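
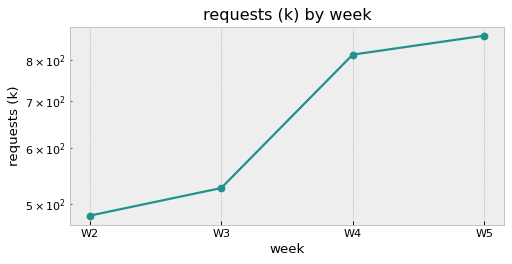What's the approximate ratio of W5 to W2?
W5 ≈ 850, W2 ≈ 500; 850/500 ≈ 1.7.

≈ 1.7×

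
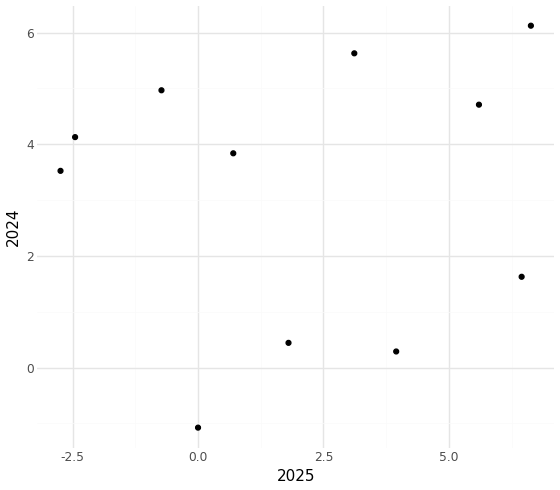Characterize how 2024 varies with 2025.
no clear correlation

Points are roughly uncorrelated; weak (|r| ≈ 0.1).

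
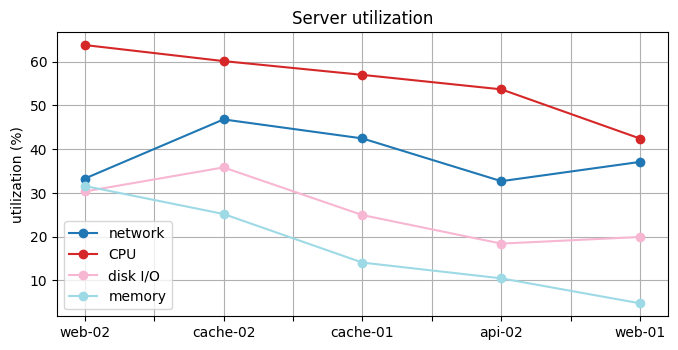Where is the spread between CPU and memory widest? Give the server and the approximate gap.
api-02: CPU ≈ 55, memory ≈ 10 → gap ≈ 45. Next-largest (cache-01) is only ≈ 40.

api-02, ≈ 45 %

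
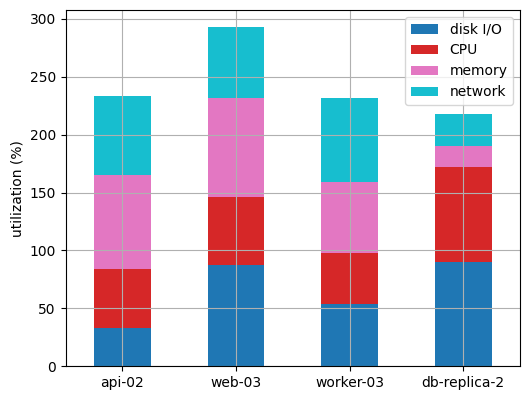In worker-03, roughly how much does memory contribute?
memory top ≈ 150, bottom ≈ 100; segment ≈ 50.

≈ 50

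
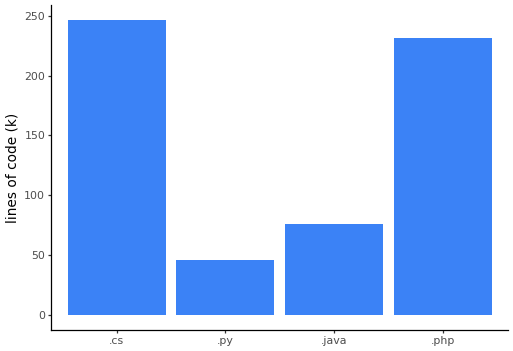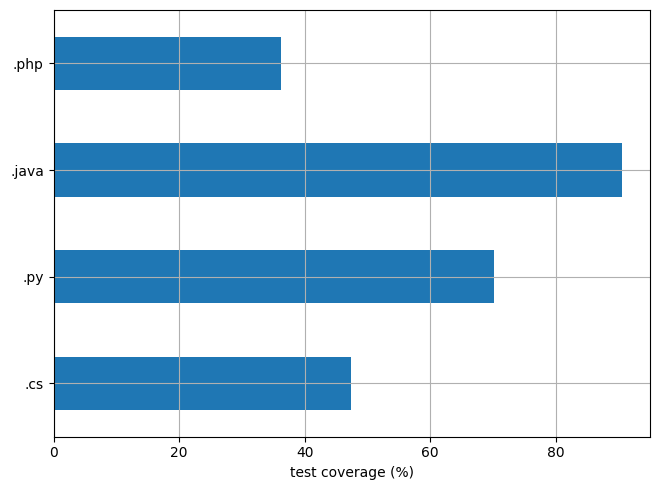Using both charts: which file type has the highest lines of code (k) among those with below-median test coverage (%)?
Chart 2 median test coverage (%) ≈ 60; below-median file types: .cs, .php. Among those, .cs has the highest lines of code (k) (≈ 250).

.cs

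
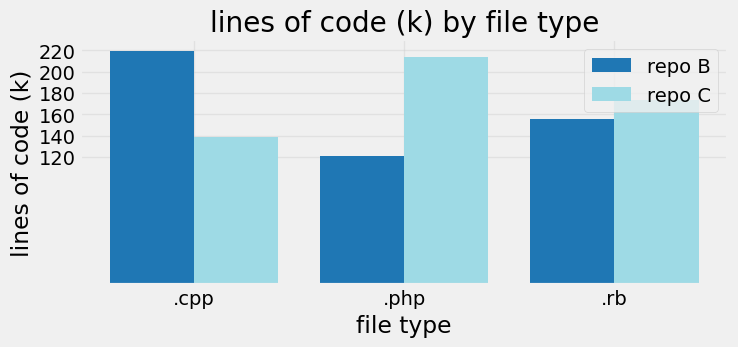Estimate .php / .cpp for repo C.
≈ 1.57×

.php ≈ 220, .cpp ≈ 140; 220/140 ≈ 1.57.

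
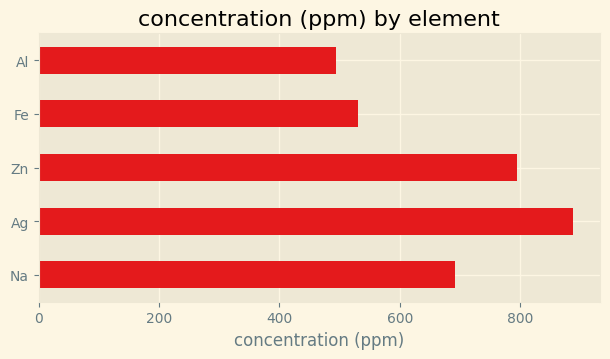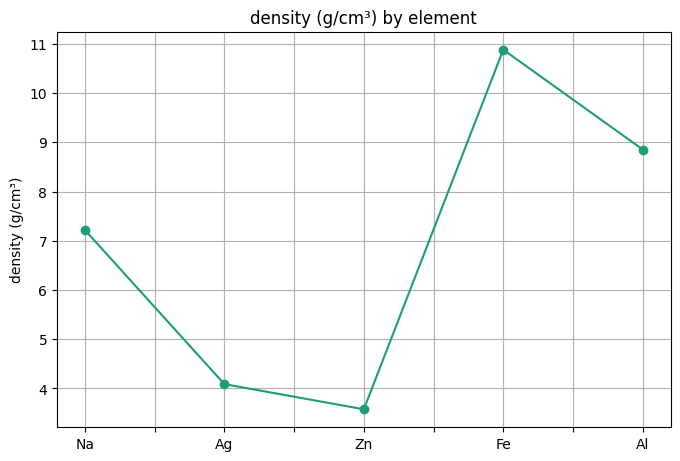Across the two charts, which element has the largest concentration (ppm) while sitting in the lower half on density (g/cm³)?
Ag

Chart 2 median density (g/cm³) ≈ 7; below-median elements: Ag, Zn. Among those, Ag has the highest concentration (ppm) (≈ 900).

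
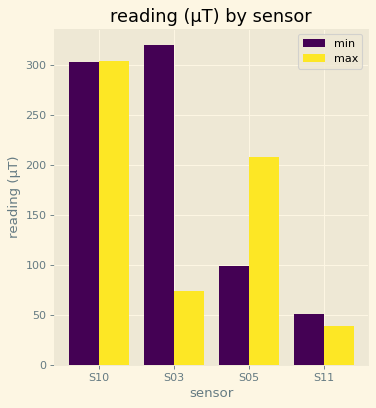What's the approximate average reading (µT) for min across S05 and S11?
≈ 75

(100 + 50) / 2 ≈ 75.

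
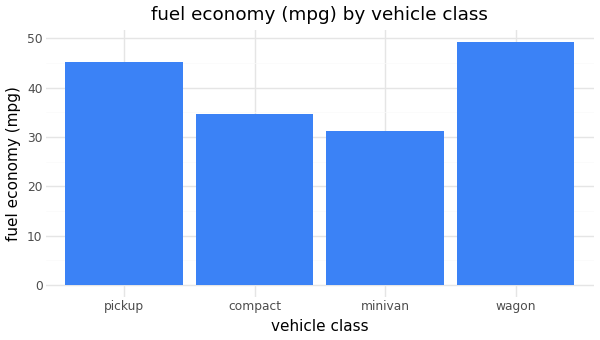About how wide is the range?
Max wagon ≈ 50, min minivan ≈ 30; range ≈ 20.

≈ 20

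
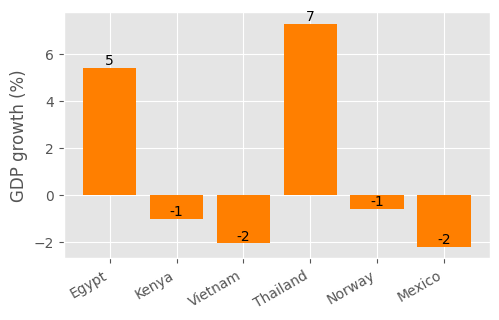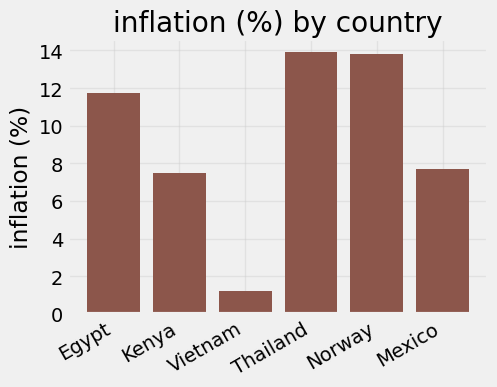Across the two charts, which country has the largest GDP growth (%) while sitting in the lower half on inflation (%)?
Chart 2 median inflation (%) ≈ 10; below-median countries: Kenya, Vietnam, Mexico. Among those, Kenya has the highest GDP growth (%) (≈ -1).

Kenya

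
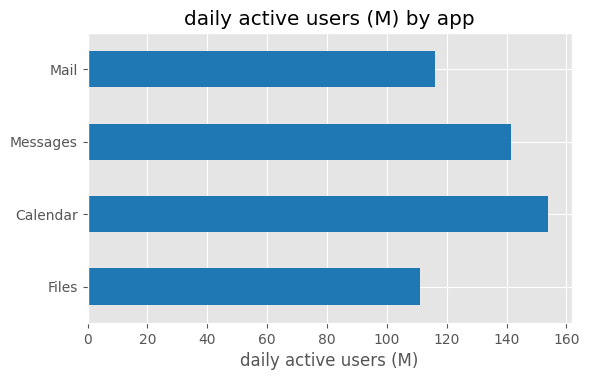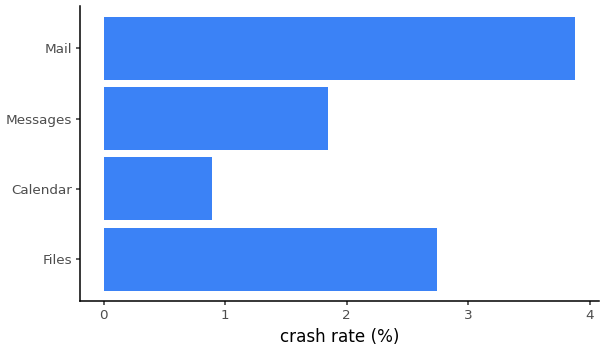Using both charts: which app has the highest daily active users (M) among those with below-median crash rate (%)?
Chart 2 median crash rate (%) ≈ 2.5; below-median apps: Calendar, Messages. Among those, Calendar has the highest daily active users (M) (≈ 160).

Calendar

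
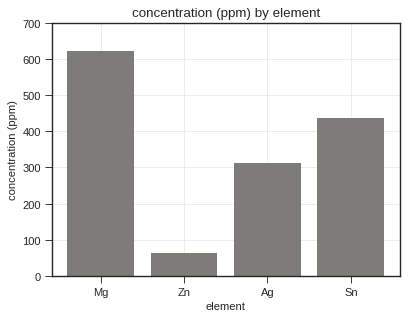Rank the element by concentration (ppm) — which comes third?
Ag

Top 4: Mg ≈ 600, Sn ≈ 400, Ag ≈ 300, Zn ≈ 100.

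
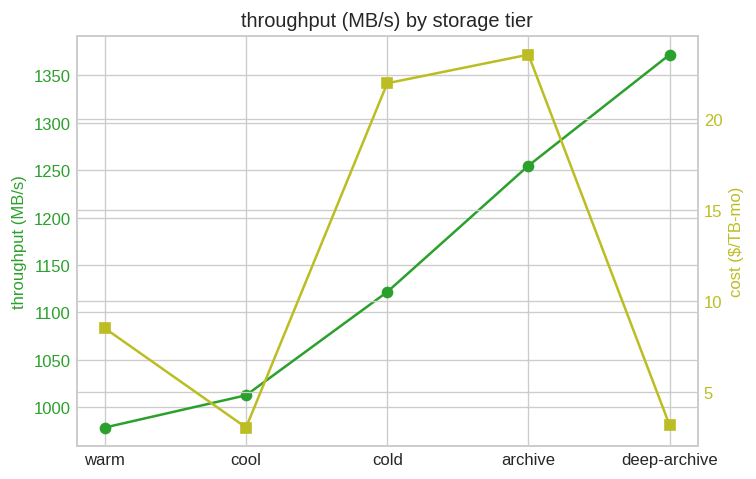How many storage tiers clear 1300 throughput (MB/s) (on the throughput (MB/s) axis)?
1

Above 1300: deep-archive.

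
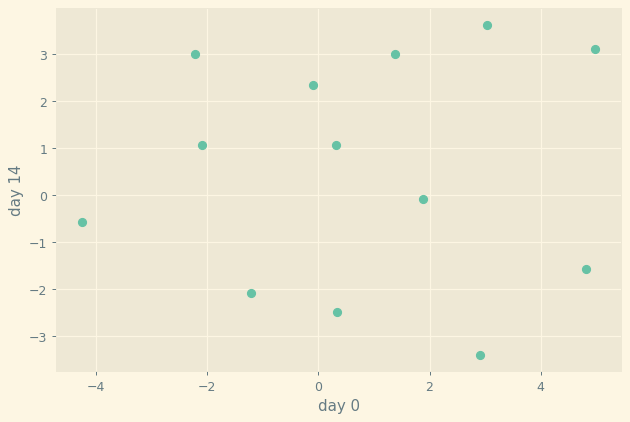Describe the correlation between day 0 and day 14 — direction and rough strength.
Points are roughly uncorrelated; weak (|r| ≈ 0.0).

no clear correlation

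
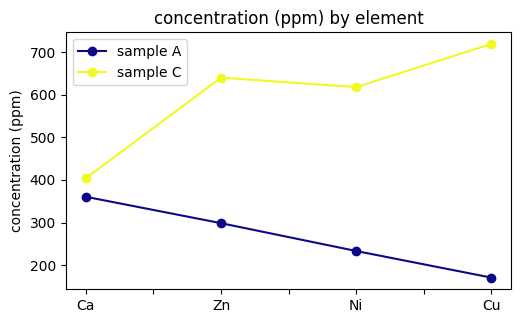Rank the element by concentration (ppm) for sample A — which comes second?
Zn

Top 3 for sample A: Ca ≈ 350, Zn ≈ 300, Ni ≈ 250.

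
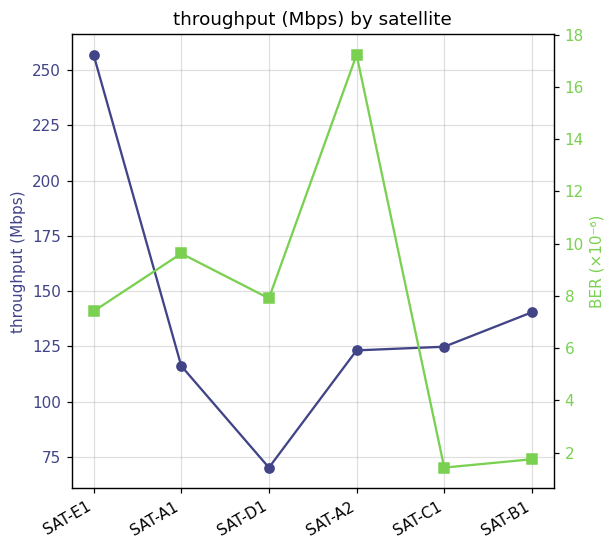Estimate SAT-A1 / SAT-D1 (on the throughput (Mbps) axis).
≈ 1.5×

SAT-A1 ≈ 120, SAT-D1 ≈ 80; 120/80 ≈ 1.5.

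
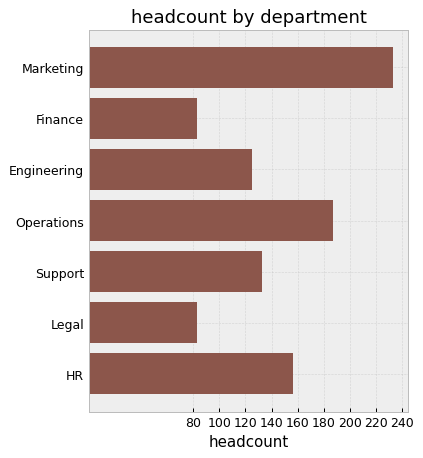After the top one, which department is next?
Operations

Top 3: Marketing ≈ 240, Operations ≈ 180, HR ≈ 160.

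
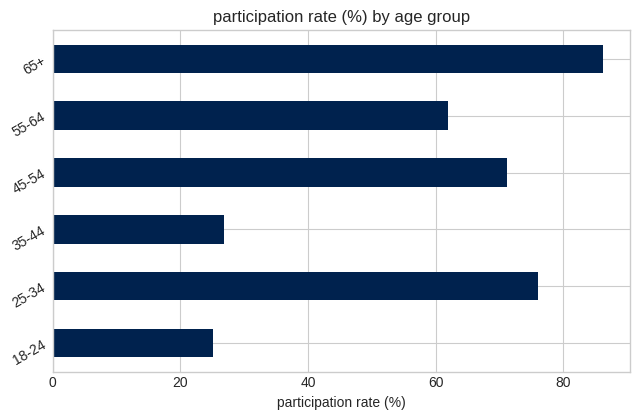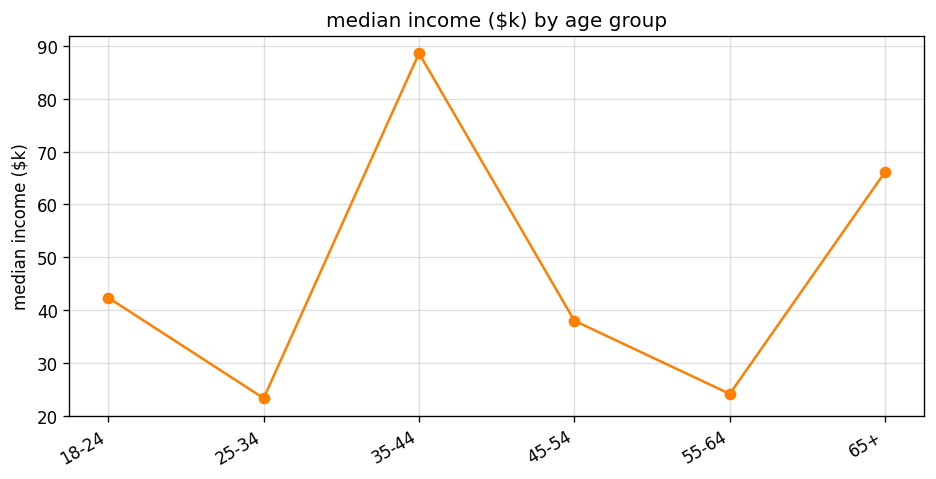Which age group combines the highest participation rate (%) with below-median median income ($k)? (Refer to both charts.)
25-34

Chart 2 median median income ($k) ≈ 40; below-median age groups: 25-34, 45-54, 55-64. Among those, 25-34 has the highest participation rate (%) (≈ 80).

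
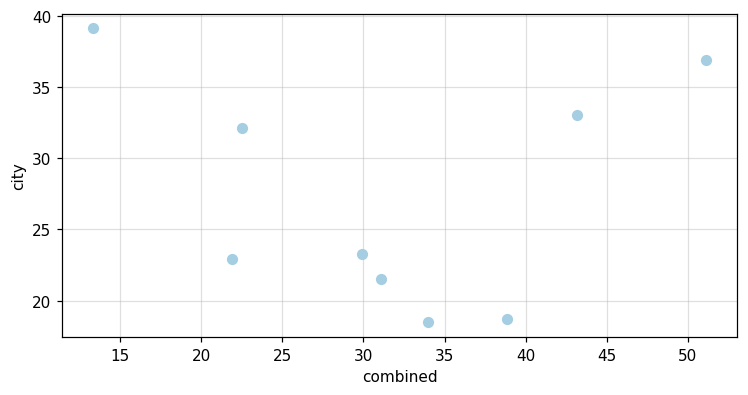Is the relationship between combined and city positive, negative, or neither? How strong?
Points are roughly uncorrelated; weak (|r| ≈ 0.0).

no clear correlation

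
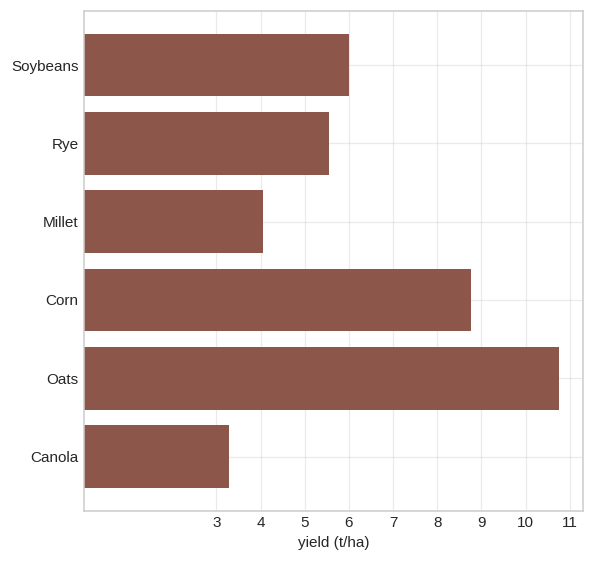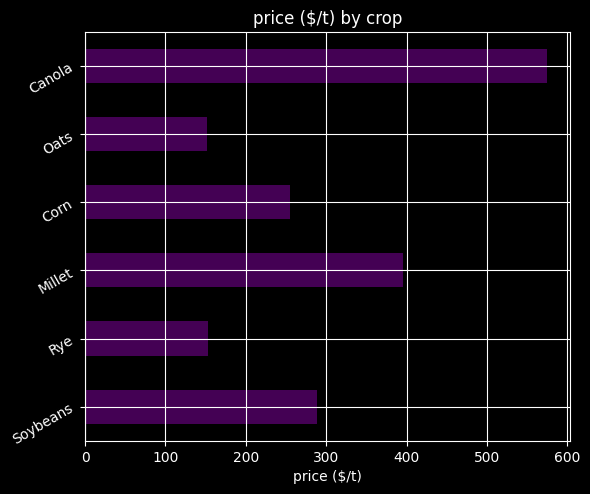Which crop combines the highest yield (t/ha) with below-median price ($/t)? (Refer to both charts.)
Chart 2 median price ($/t) ≈ 300; below-median crops: Rye, Corn, Oats. Among those, Oats has the highest yield (t/ha) (≈ 11).

Oats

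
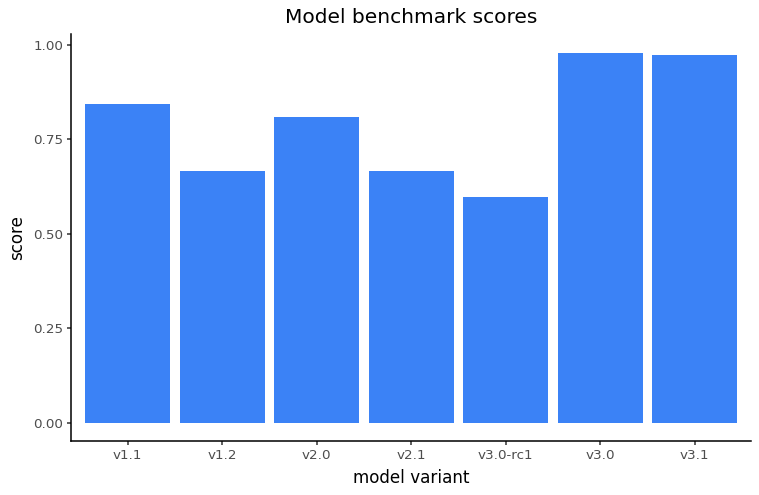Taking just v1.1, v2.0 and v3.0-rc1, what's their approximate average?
≈ 0.73

(0.8 + 0.8 + 0.6) / 3 ≈ 0.73.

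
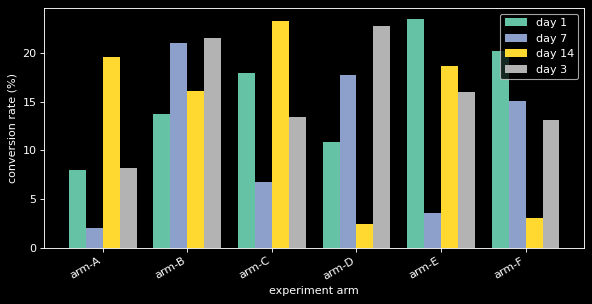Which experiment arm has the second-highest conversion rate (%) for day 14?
arm-A

Top 3 for day 14: arm-C ≈ 24, arm-A ≈ 20, arm-E ≈ 18.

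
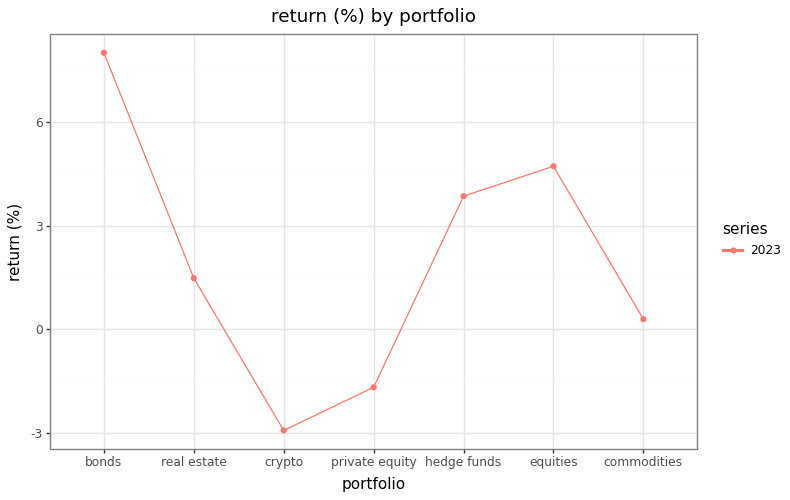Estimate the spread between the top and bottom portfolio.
≈ 11

Max bonds ≈ 8, min crypto ≈ -3; range ≈ 11.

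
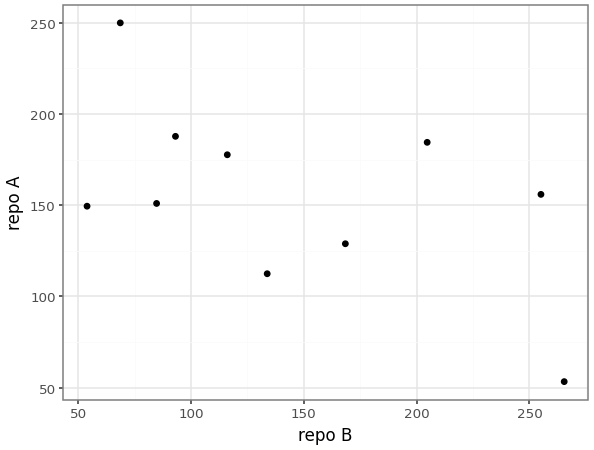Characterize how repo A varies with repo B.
negative, moderate

Points are negatively correlated; moderate (|r| ≈ 0.5).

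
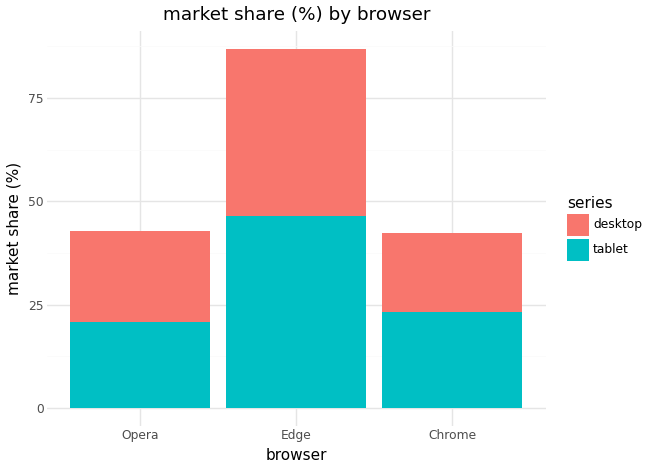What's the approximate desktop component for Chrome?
≈ 20

desktop top ≈ 40, bottom ≈ 20; segment ≈ 20.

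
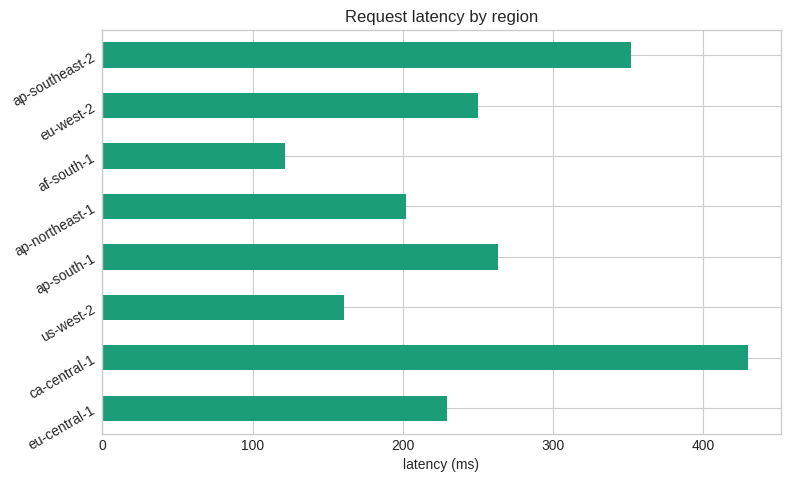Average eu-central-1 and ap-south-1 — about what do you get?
(250 + 250) / 2 ≈ 250.

≈ 250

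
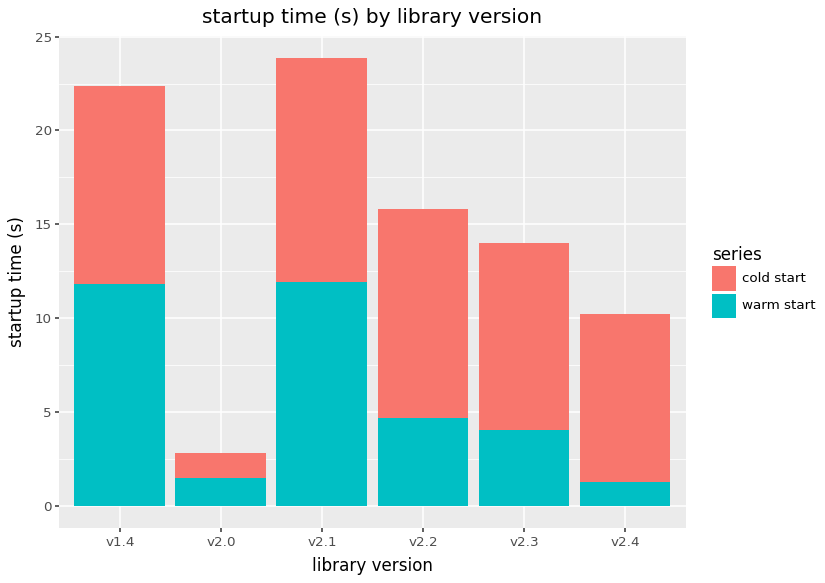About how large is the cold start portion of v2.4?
cold start top ≈ 10, bottom ≈ 2; segment ≈ 8.

≈ 8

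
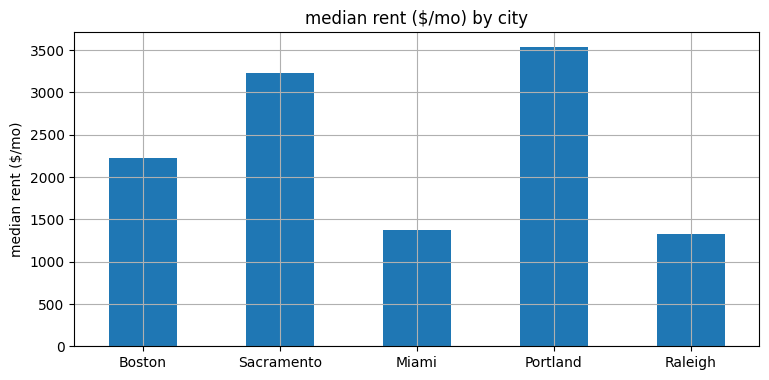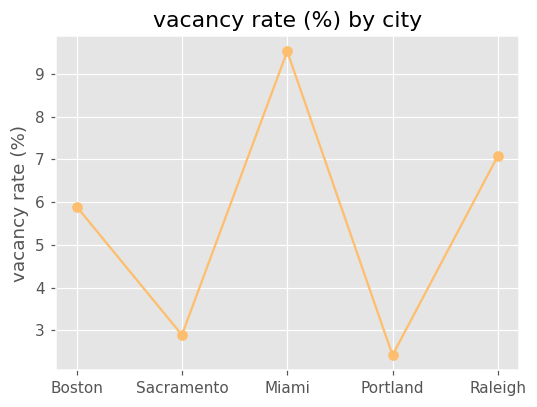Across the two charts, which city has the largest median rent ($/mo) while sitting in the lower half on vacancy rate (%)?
Portland

Chart 2 median vacancy rate (%) ≈ 6; below-median cities: Sacramento, Portland. Among those, Portland has the highest median rent ($/mo) (≈ 3500).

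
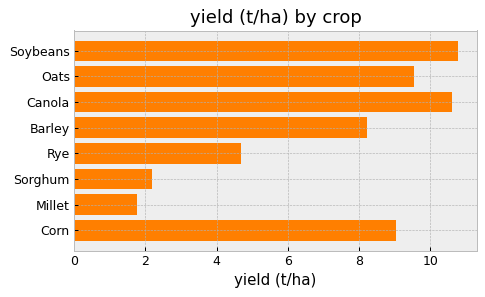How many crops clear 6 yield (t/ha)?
5

Above 6: Soybeans, Oats, Canola, Barley, Corn.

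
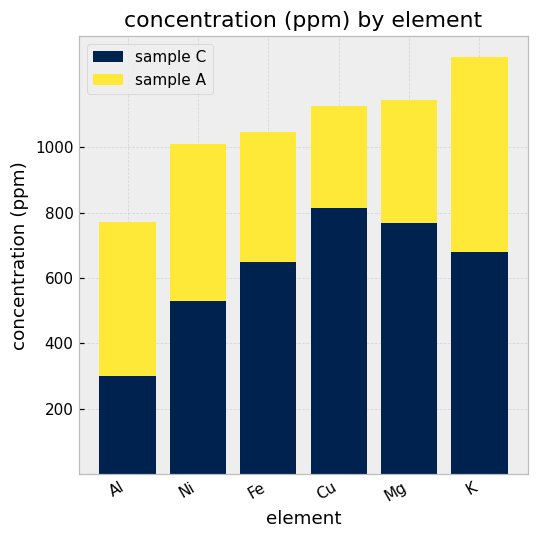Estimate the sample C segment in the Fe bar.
sample C top ≈ 600, bottom ≈ 0; segment ≈ 600.

≈ 600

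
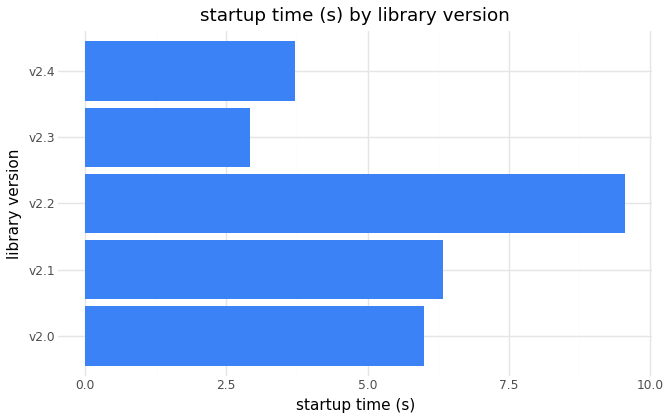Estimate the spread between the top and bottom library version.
Max v2.2 ≈ 10, min v2.3 ≈ 3; range ≈ 7.

≈ 7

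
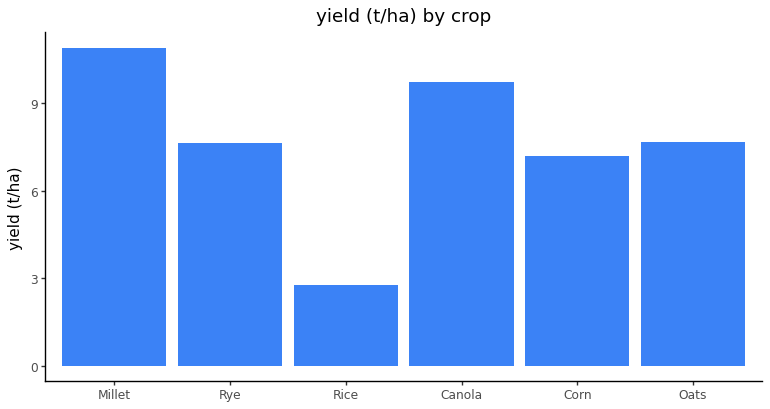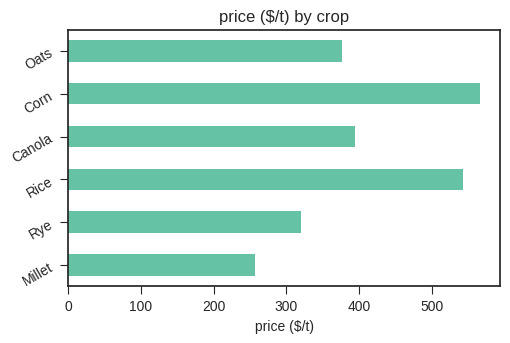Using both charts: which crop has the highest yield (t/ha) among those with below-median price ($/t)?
Chart 2 median price ($/t) ≈ 400; below-median crops: Millet, Rye, Oats. Among those, Millet has the highest yield (t/ha) (≈ 11).

Millet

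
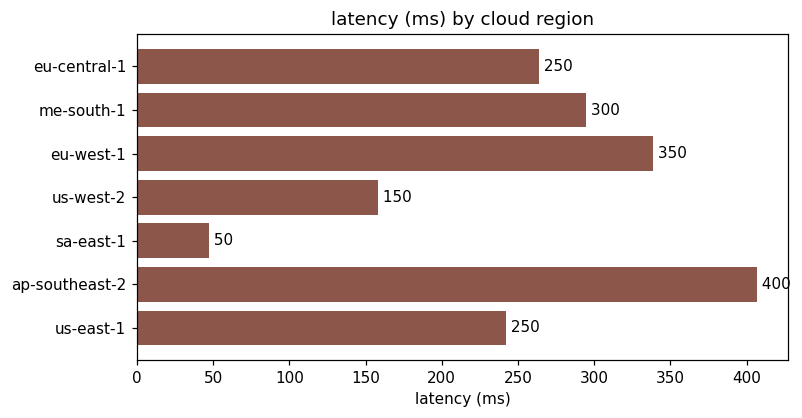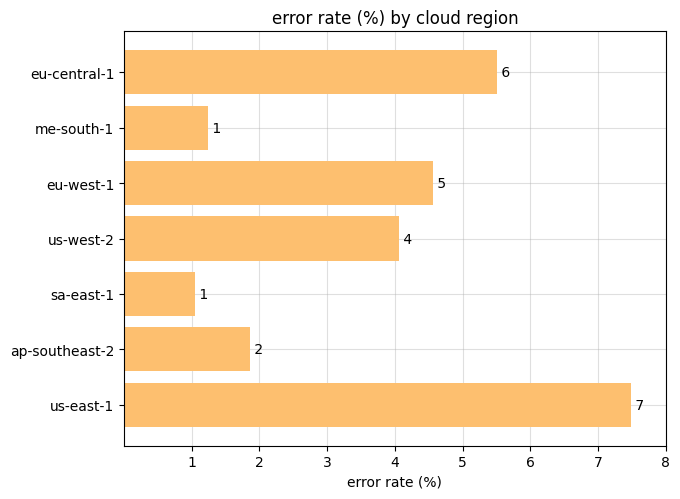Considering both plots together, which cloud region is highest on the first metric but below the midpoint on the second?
ap-southeast-2

Chart 2 median error rate (%) ≈ 4; below-median cloud regions: me-south-1, sa-east-1, ap-southeast-2. Among those, ap-southeast-2 has the highest latency (ms) (≈ 400).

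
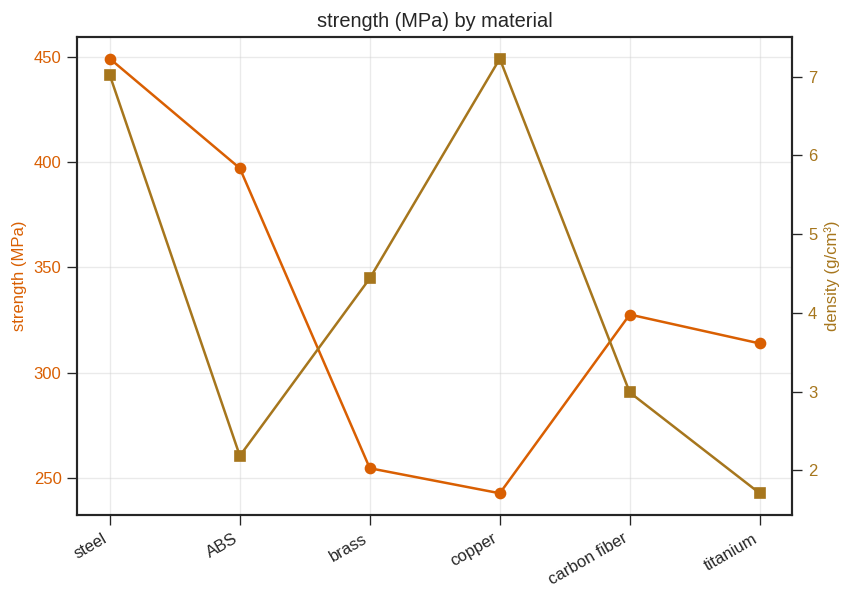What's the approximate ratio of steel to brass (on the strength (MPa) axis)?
≈ 1.69×

steel ≈ 440, brass ≈ 260; 440/260 ≈ 1.69.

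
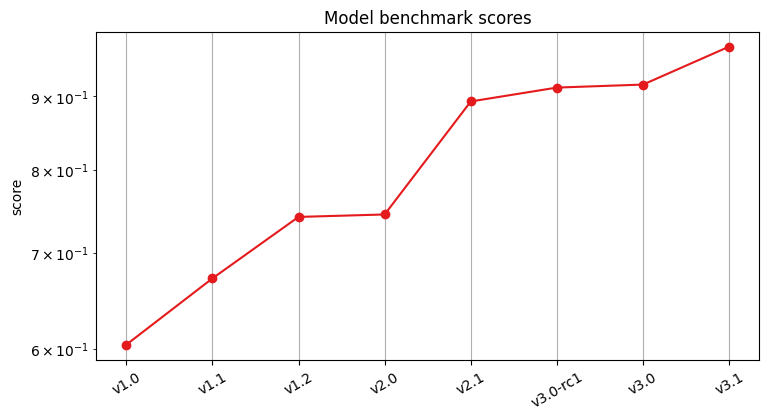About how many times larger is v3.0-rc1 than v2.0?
≈ 1.2×

v3.0-rc1 ≈ 0.90, v2.0 ≈ 0.75; 0.90/0.75 ≈ 1.2.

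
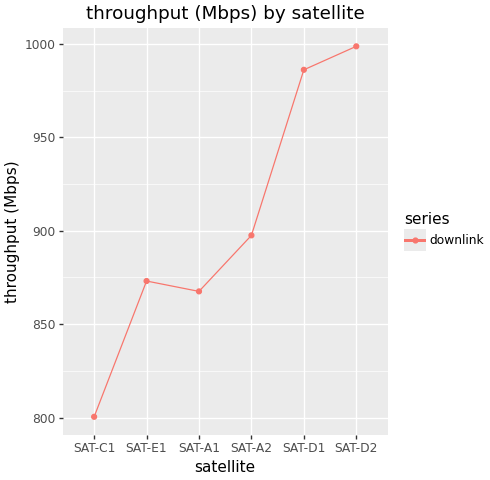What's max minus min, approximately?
Max SAT-D2 ≈ 1000, min SAT-C1 ≈ 800; range ≈ 200.

≈ 200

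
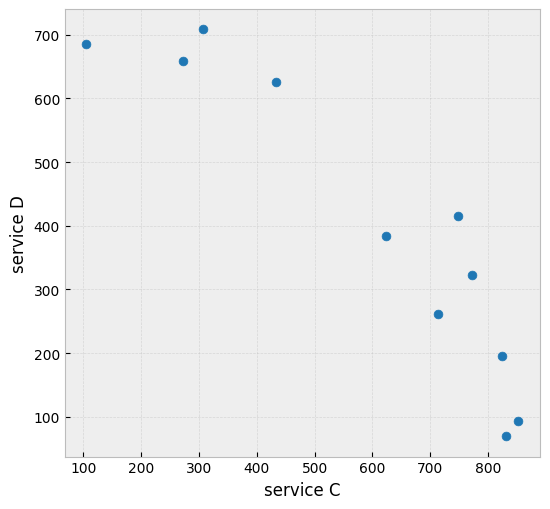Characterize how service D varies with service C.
Points are negatively correlated; strong (|r| ≈ 0.9).

negative, strong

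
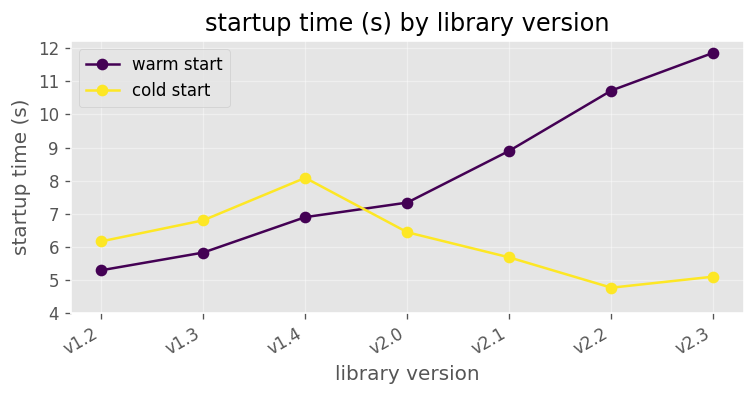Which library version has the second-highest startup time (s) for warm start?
v2.2

Top 3 for warm start: v2.3 ≈ 12, v2.2 ≈ 11, v2.1 ≈ 9.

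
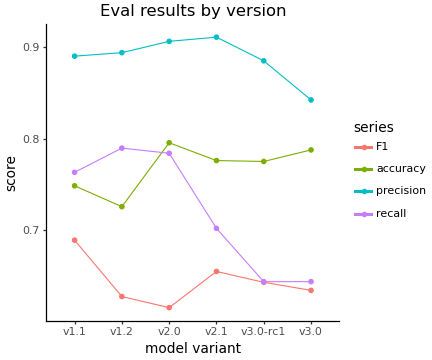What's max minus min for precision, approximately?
Max v2.1 ≈ 0.90, min v3.0 ≈ 0.85; range ≈ 0.05.

≈ 0.05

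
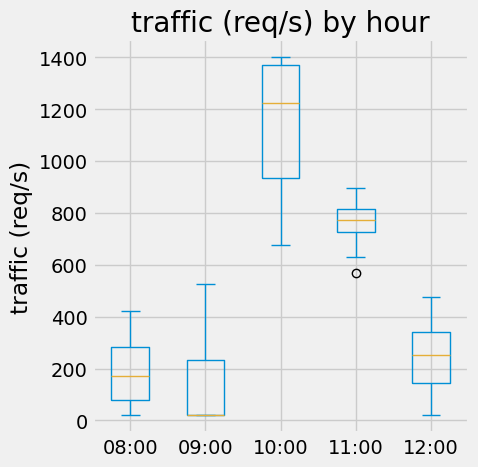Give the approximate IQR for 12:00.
Q3 ≈ 300, Q1 ≈ 100; IQR ≈ 200.

≈ 200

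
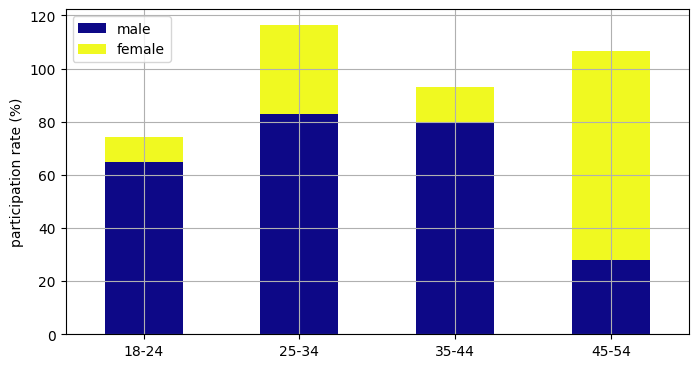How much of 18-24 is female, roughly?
female top ≈ 70, bottom ≈ 60; segment ≈ 10.

≈ 10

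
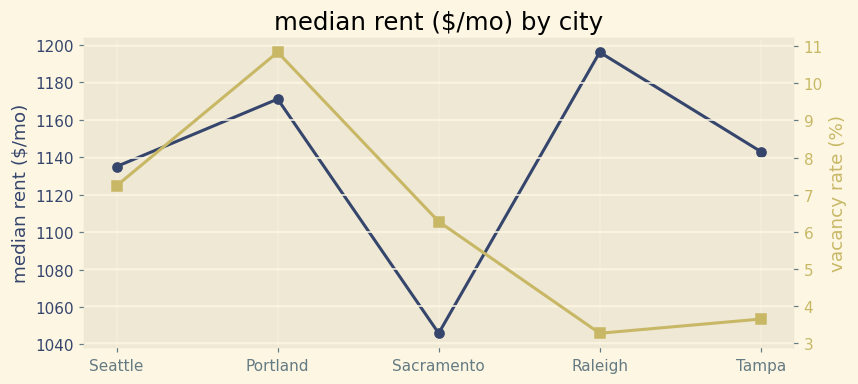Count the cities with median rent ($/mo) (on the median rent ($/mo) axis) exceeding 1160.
Above 1160: Portland, Raleigh.

2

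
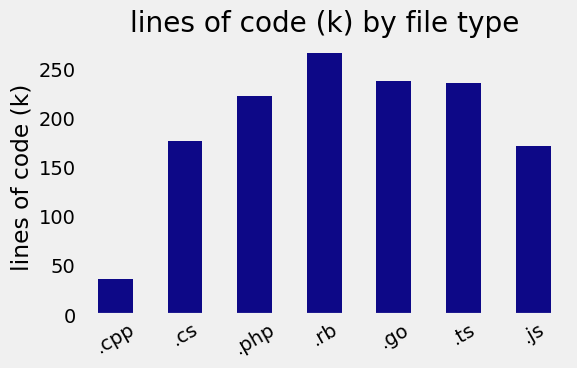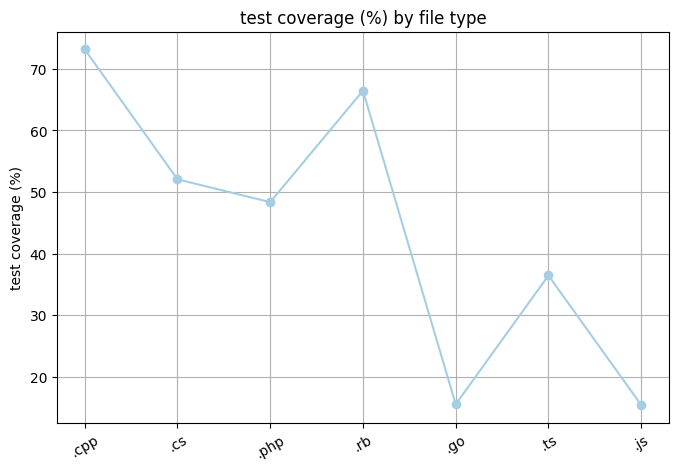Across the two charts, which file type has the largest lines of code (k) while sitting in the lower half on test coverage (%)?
.go

Chart 2 median test coverage (%) ≈ 50; below-median file types: .go, .ts, .js. Among those, .go has the highest lines of code (k) (≈ 250).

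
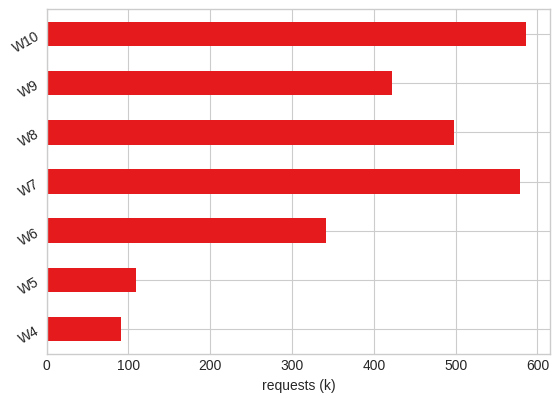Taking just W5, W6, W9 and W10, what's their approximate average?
≈ 362

(100 + 350 + 400 + 600) / 4 ≈ 362.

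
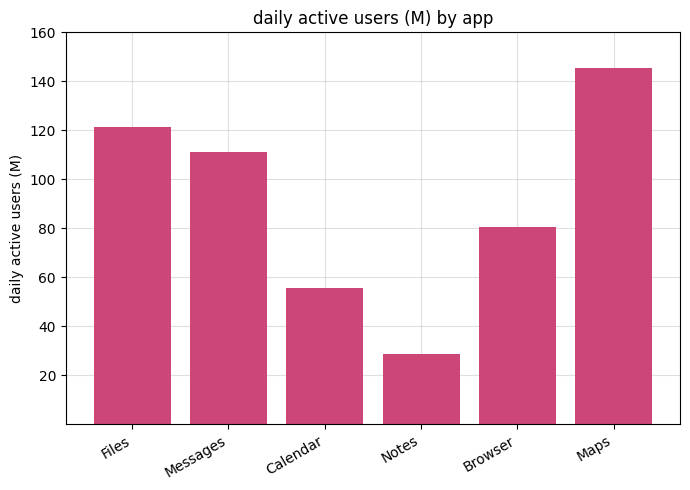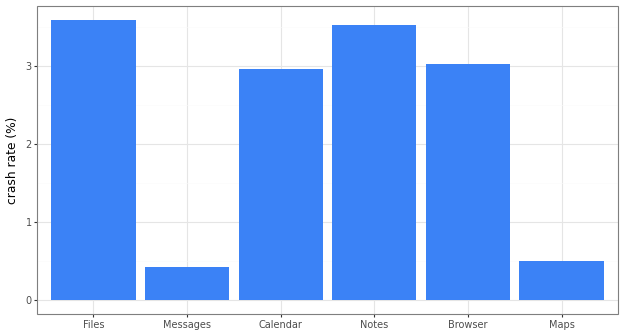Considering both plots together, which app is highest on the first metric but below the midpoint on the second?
Chart 2 median crash rate (%) ≈ 3; below-median apps: Messages, Calendar, Maps. Among those, Maps has the highest daily active users (M) (≈ 140).

Maps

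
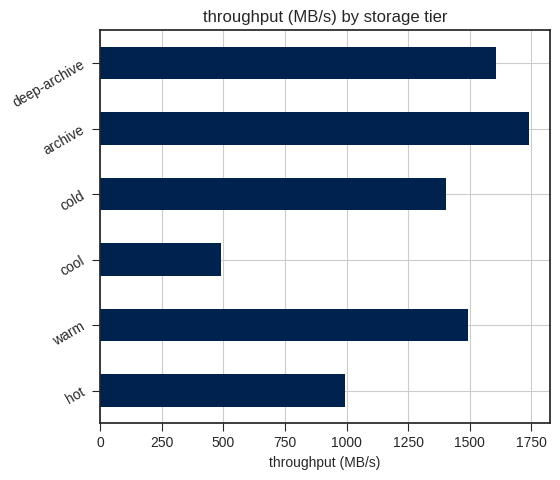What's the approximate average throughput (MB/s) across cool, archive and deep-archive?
(400 + 1800 + 1600) / 3 ≈ 1267.

≈ 1267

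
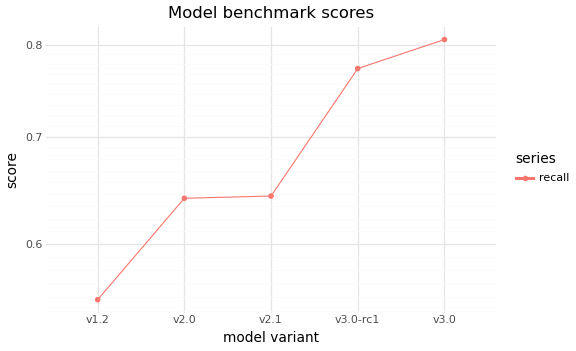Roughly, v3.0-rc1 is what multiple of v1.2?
≈ 1.36×

v3.0-rc1 ≈ 0.75, v1.2 ≈ 0.55; 0.75/0.55 ≈ 1.36.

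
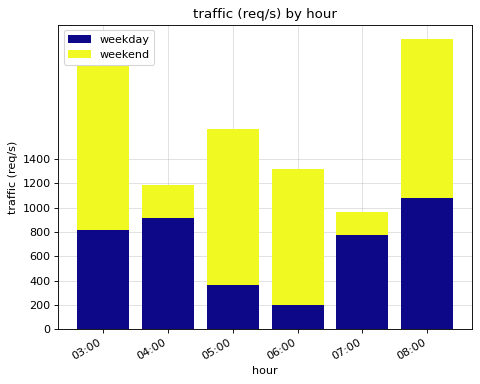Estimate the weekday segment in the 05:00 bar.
≈ 400

weekday top ≈ 400, bottom ≈ 0; segment ≈ 400.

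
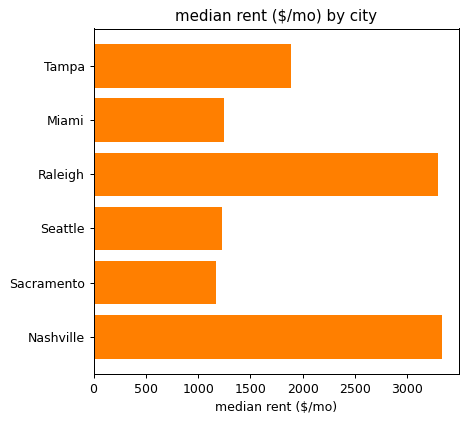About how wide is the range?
≈ 2500

Max Nashville ≈ 3500, min Sacramento ≈ 1000; range ≈ 2500.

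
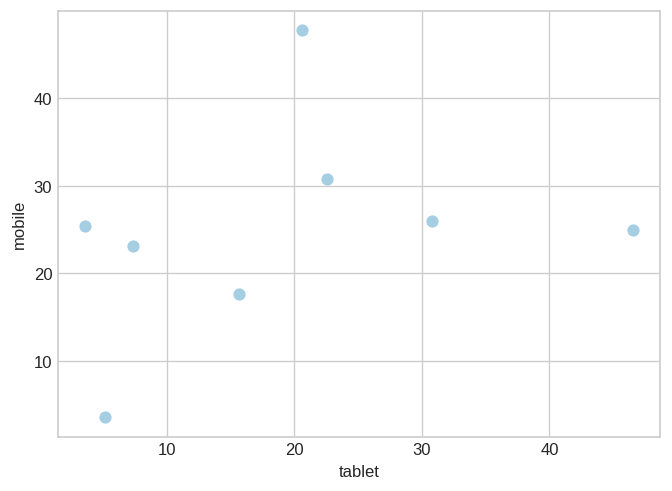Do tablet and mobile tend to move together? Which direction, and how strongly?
Points are positively correlated; weak (|r| ≈ 0.3).

positive, weak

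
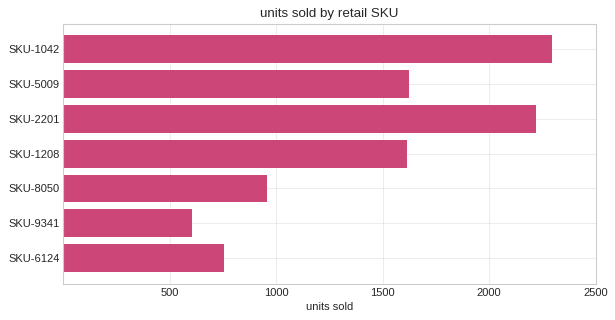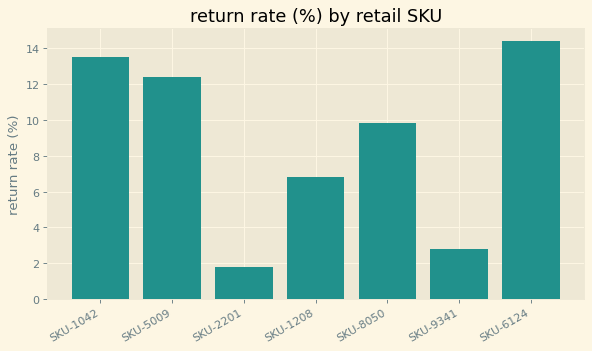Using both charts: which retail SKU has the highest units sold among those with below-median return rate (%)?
SKU-2201

Chart 2 median return rate (%) ≈ 10; below-median retail SKUs: SKU-2201, SKU-1208, SKU-9341. Among those, SKU-2201 has the highest units sold (≈ 2000).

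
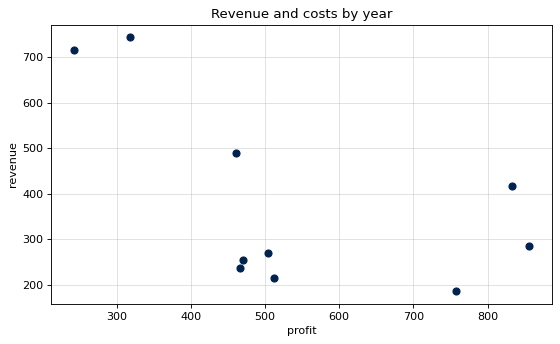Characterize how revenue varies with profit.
negative, moderate

Points are negatively correlated; moderate (|r| ≈ 0.6).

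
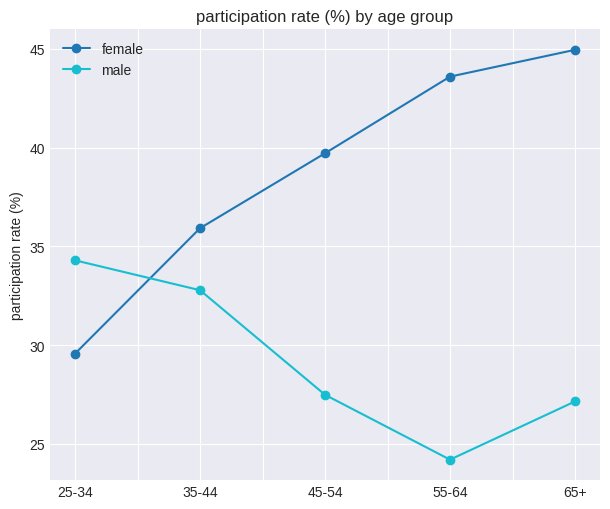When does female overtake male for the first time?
25-34: female ≈ 30 vs male ≈ 34 (not yet); 35-44: female ≈ 36 vs male ≈ 32 (first crossover).

35-44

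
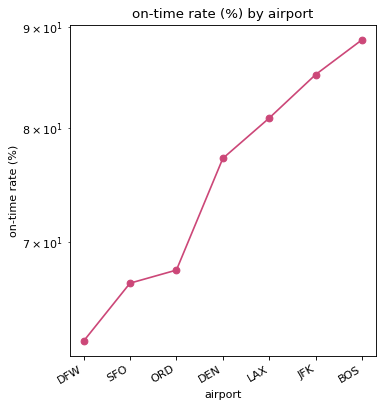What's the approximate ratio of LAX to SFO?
LAX ≈ 80, SFO ≈ 65; 80/65 ≈ 1.23.

≈ 1.23×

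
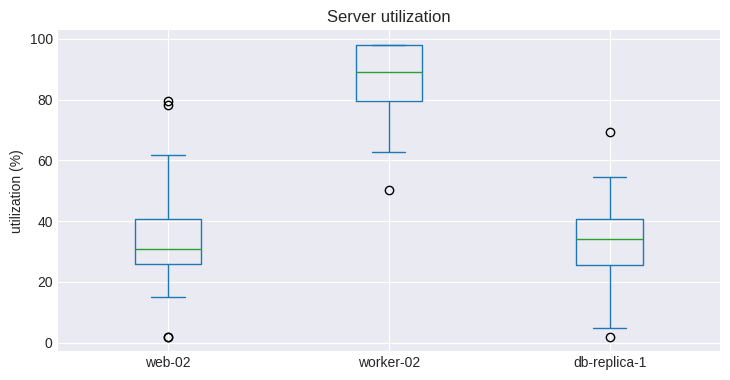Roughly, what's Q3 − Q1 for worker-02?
≈ 20

Q3 ≈ 100, Q1 ≈ 80; IQR ≈ 20.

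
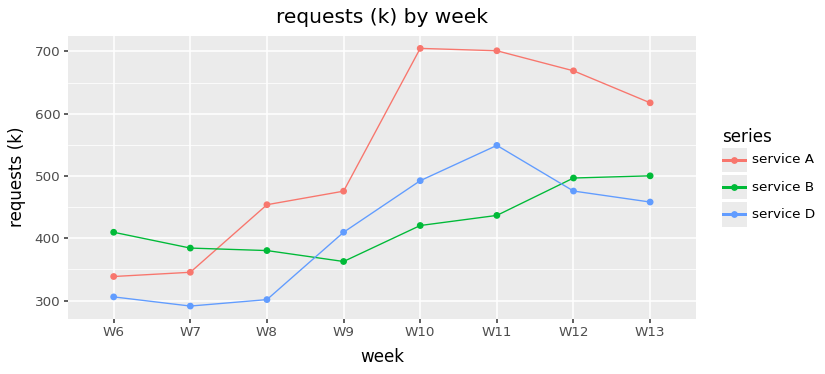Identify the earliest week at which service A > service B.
W7: service A ≈ 350 vs service B ≈ 400 (not yet); W8: service A ≈ 450 vs service B ≈ 400 (first crossover).

W8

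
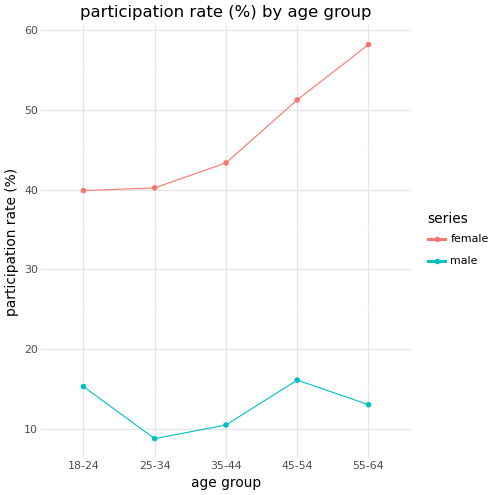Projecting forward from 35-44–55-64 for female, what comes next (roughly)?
≈ 67.5

Last three: 45, 50, 60 → slope ≈ 7.5/step → next ≈ 67.5.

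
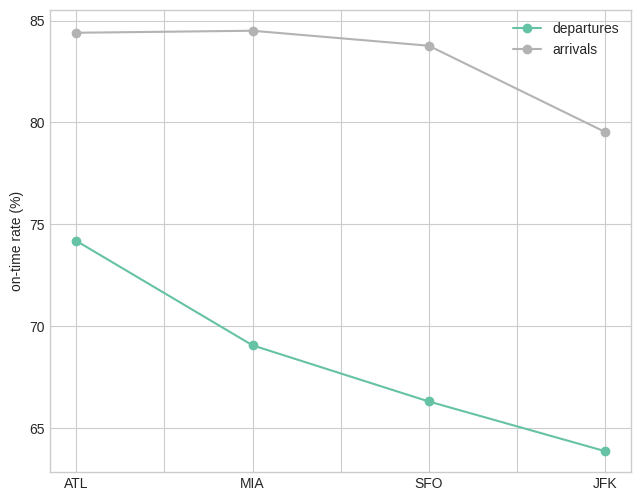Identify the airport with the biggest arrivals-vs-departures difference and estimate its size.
SFO, ≈ 18 %

SFO: arrivals ≈ 84, departures ≈ 66 → gap ≈ 18. Next-largest (JFK) is only ≈ 16.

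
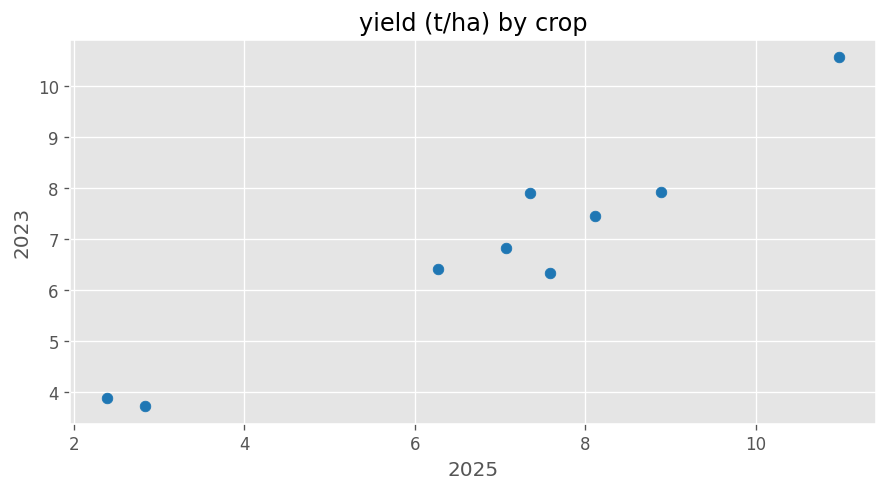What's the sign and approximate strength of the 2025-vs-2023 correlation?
positive, strong

Points are positively correlated; strong (|r| ≈ 1.0).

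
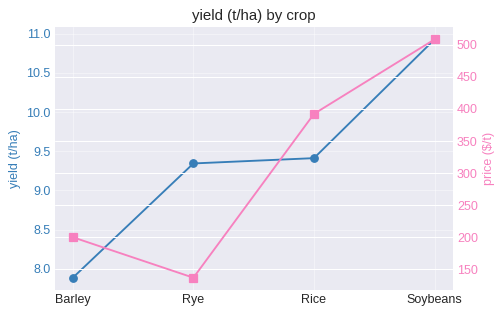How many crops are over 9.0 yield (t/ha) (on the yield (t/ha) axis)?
Above 9.0: Rye, Rice, Soybeans.

3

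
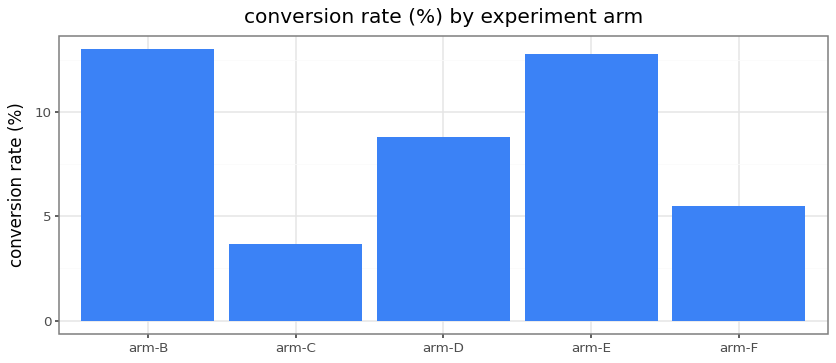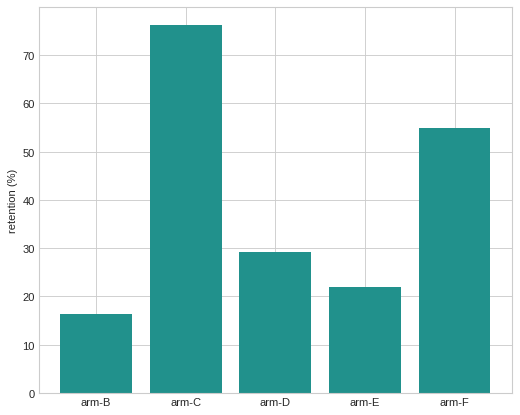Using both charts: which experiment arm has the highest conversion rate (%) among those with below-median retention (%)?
arm-B

Chart 2 median retention (%) ≈ 30; below-median experiment arms: arm-B, arm-E. Among those, arm-B has the highest conversion rate (%) (≈ 14).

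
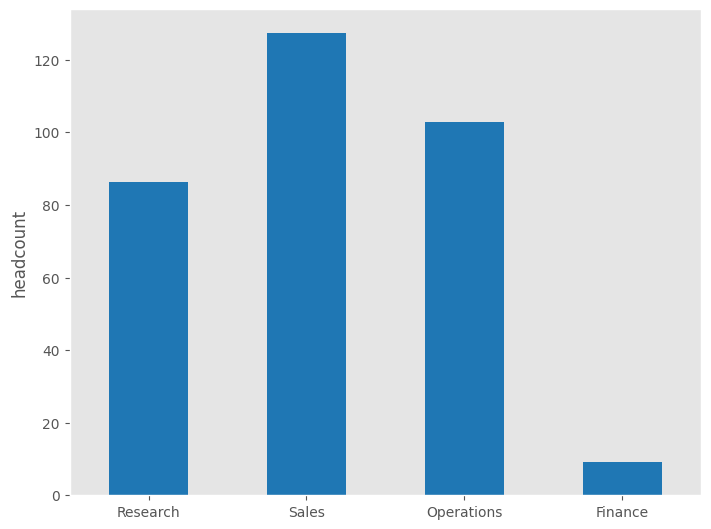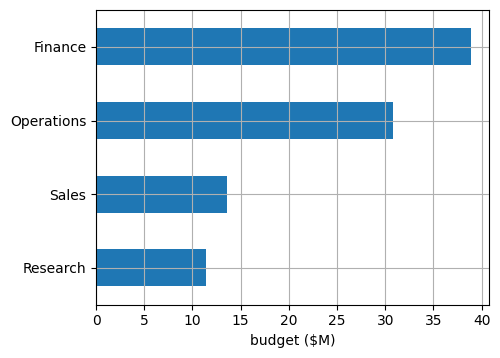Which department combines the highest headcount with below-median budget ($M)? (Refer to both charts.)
Sales

Chart 2 median budget ($M) ≈ 20; below-median departments: Research, Sales. Among those, Sales has the highest headcount (≈ 120).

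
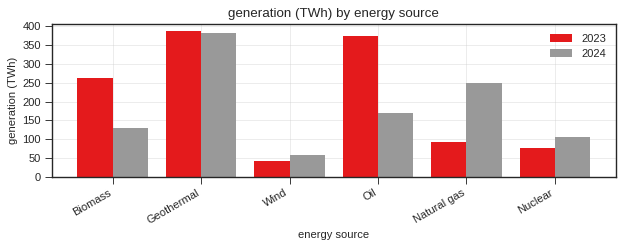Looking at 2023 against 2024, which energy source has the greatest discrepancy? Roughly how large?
Oil: 2023 ≈ 350, 2024 ≈ 150 → gap ≈ 200. Next-largest (Natural gas) is only ≈ 150.

Oil, ≈ 200 TWh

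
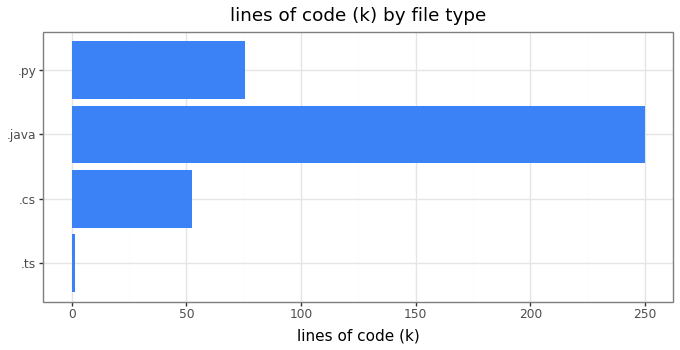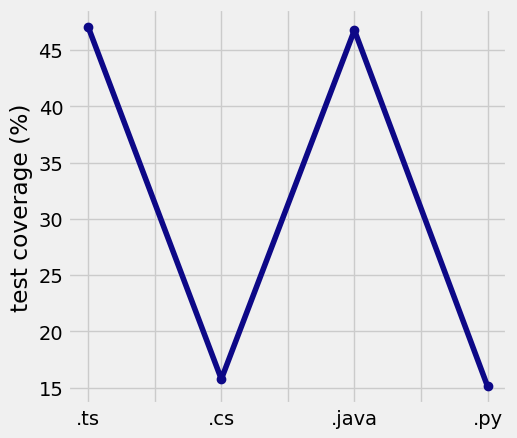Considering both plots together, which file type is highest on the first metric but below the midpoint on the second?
Chart 2 median test coverage (%) ≈ 30; below-median file types: .cs, .py. Among those, .py has the highest lines of code (k) (≈ 75).

.py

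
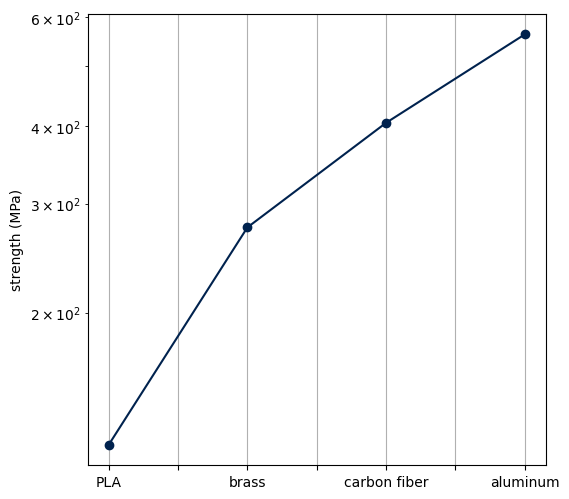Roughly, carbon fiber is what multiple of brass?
≈ 1.6×

carbon fiber ≈ 400, brass ≈ 250; 400/250 ≈ 1.6.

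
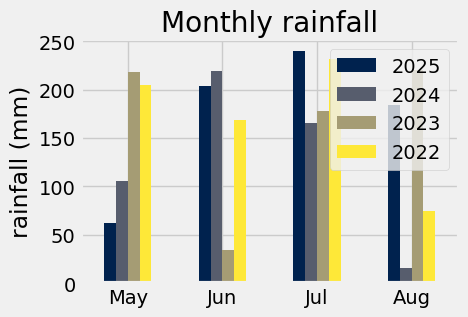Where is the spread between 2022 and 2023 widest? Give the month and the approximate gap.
Aug, ≈ 140 mm

Aug: 2022 ≈ 80, 2023 ≈ 220 → gap ≈ 140. Next-largest (Jun) is only ≈ 120.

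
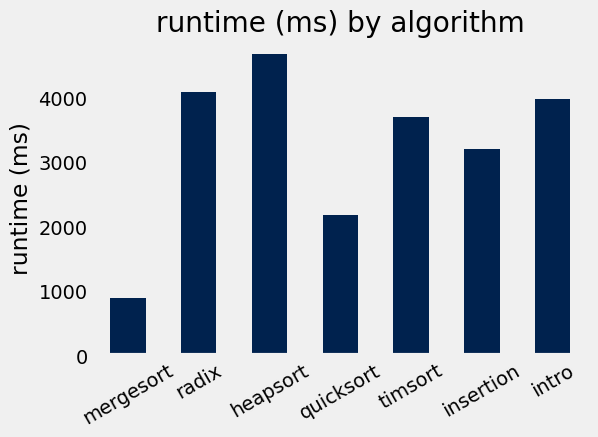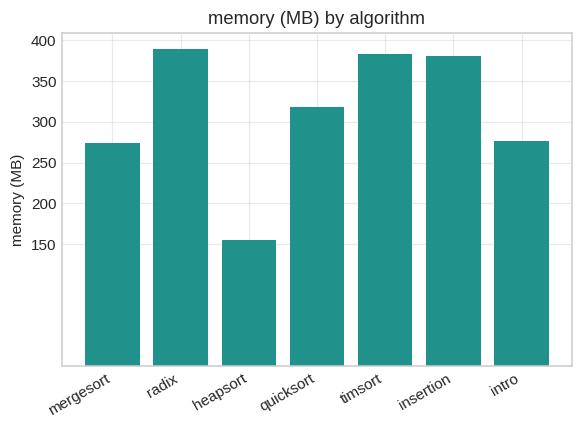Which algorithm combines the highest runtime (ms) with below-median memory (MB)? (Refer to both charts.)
heapsort

Chart 2 median memory (MB) ≈ 300; below-median algorithms: mergesort, heapsort, intro. Among those, heapsort has the highest runtime (ms) (≈ 4500).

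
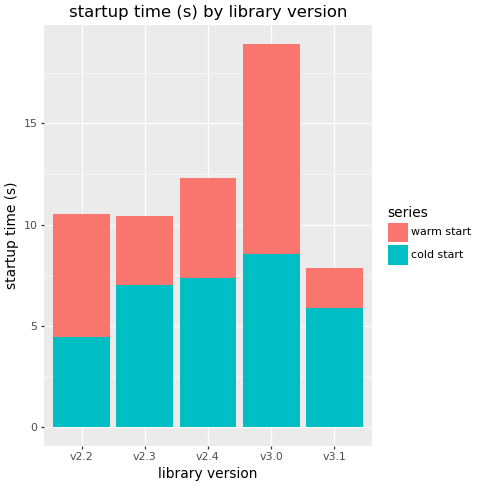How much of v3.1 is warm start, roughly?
≈ 2

warm start top ≈ 8, bottom ≈ 6; segment ≈ 2.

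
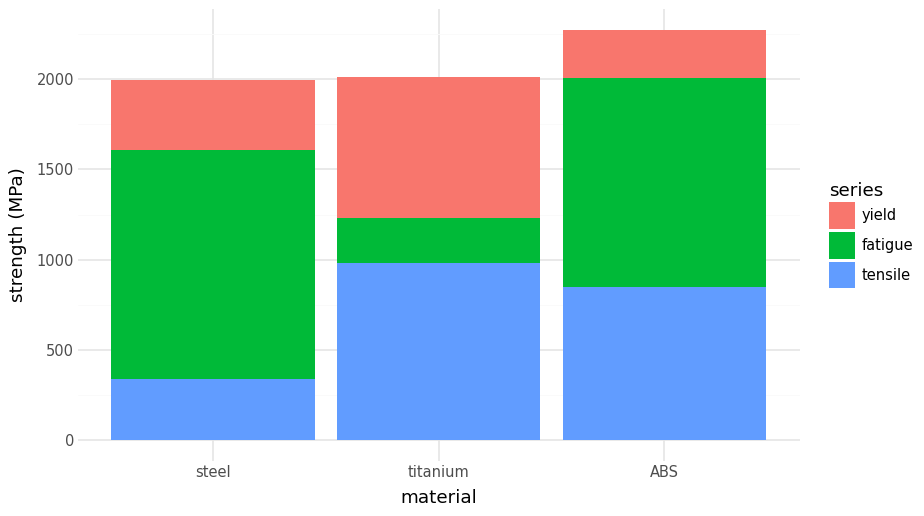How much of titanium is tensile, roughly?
≈ 1000

tensile top ≈ 1000, bottom ≈ 0; segment ≈ 1000.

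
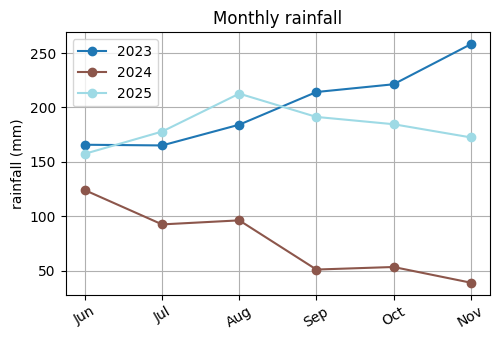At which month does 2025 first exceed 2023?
Jul

Jun: 2025 ≈ 160 vs 2023 ≈ 160 (not yet); Jul: 2025 ≈ 180 vs 2023 ≈ 160 (first crossover).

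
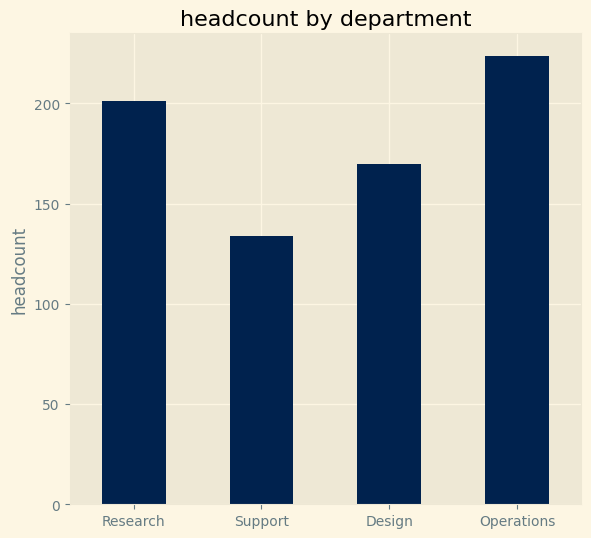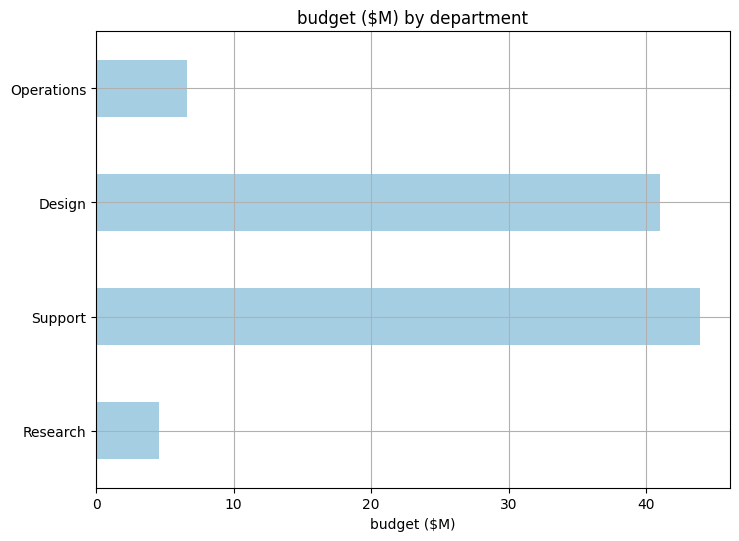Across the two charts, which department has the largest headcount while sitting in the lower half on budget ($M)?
Chart 2 median budget ($M) ≈ 25; below-median departments: Research, Operations. Among those, Operations has the highest headcount (≈ 225).

Operations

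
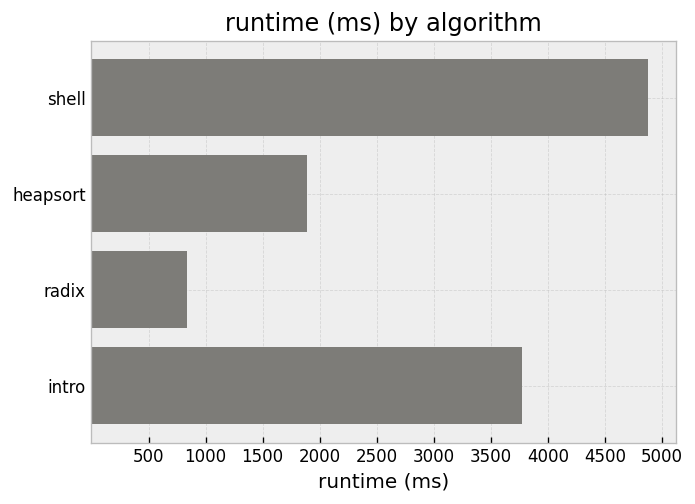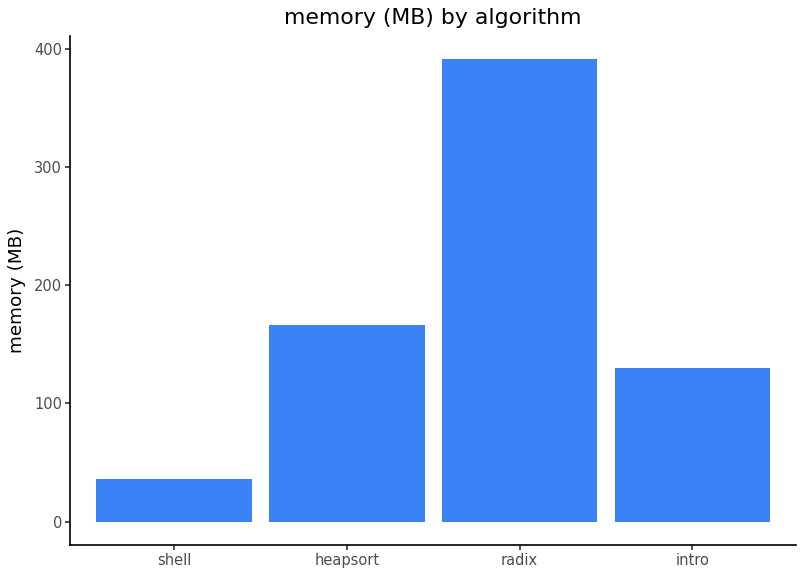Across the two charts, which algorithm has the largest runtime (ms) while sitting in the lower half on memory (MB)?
shell

Chart 2 median memory (MB) ≈ 150; below-median algorithms: shell, intro. Among those, shell has the highest runtime (ms) (≈ 5000).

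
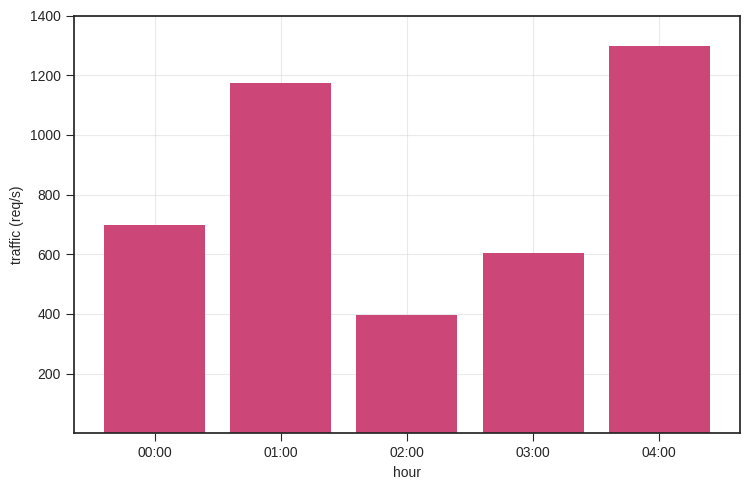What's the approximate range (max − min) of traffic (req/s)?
≈ 800

Max 04:00 ≈ 1200, min 02:00 ≈ 400; range ≈ 800.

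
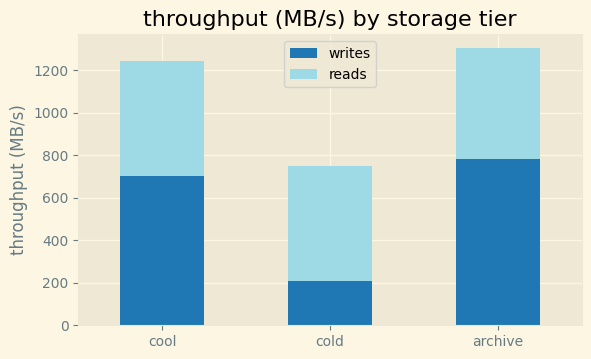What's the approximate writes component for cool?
≈ 800

writes top ≈ 800, bottom ≈ 0; segment ≈ 800.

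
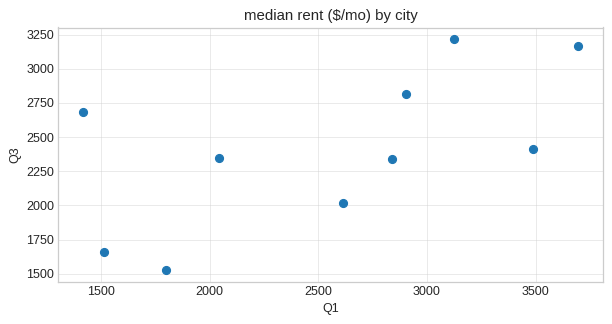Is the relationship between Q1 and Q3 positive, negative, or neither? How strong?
Points are positively correlated; moderate (|r| ≈ 0.6).

positive, moderate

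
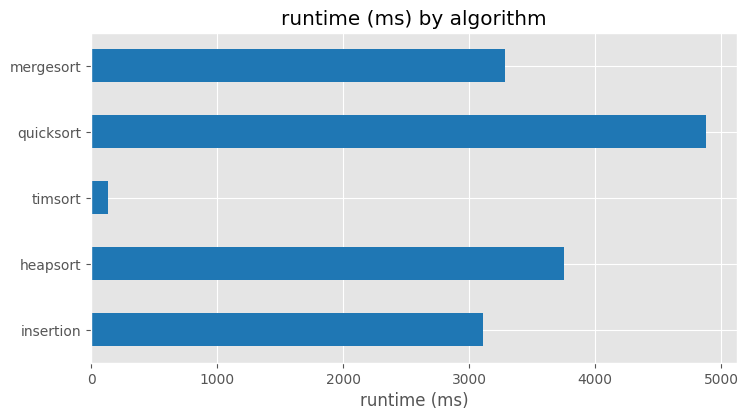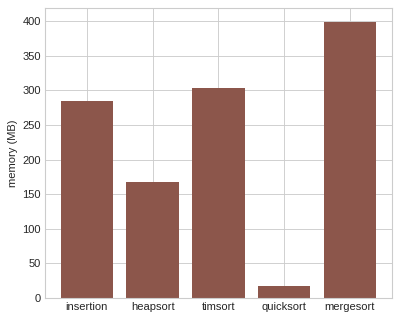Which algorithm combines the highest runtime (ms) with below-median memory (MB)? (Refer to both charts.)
quicksort

Chart 2 median memory (MB) ≈ 300; below-median algorithms: heapsort, quicksort. Among those, quicksort has the highest runtime (ms) (≈ 5000).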